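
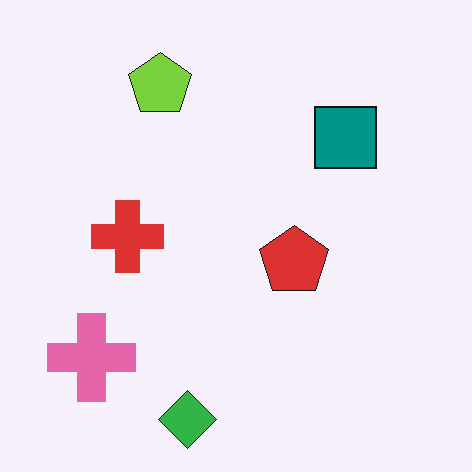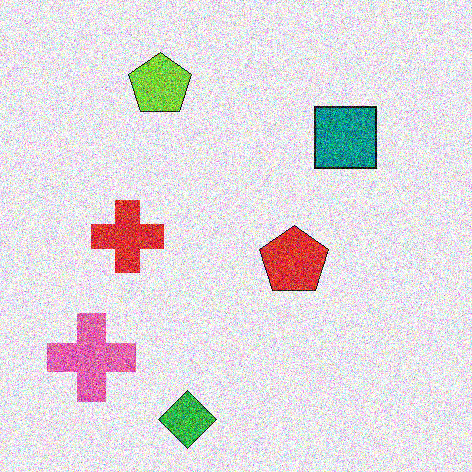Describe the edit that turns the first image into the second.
Degraded with a thick layer of grain.

Random speckle covers the whole image, including the flat background.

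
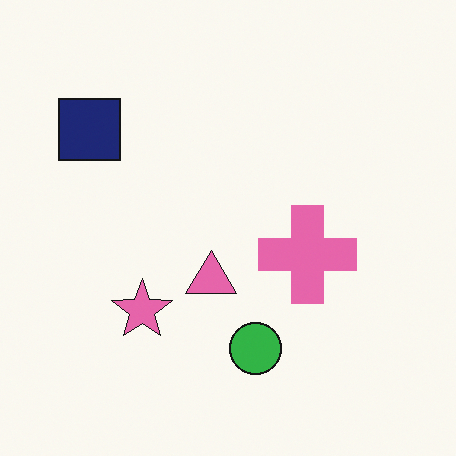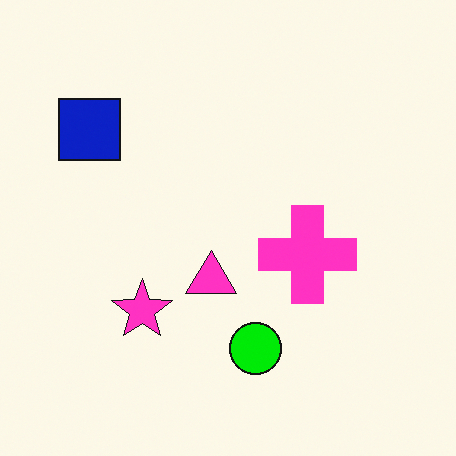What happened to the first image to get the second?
It was made much more vivid (saturation change).

All colors are more vivid — a global saturation change.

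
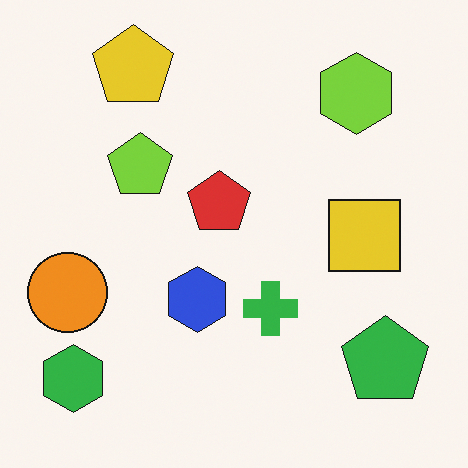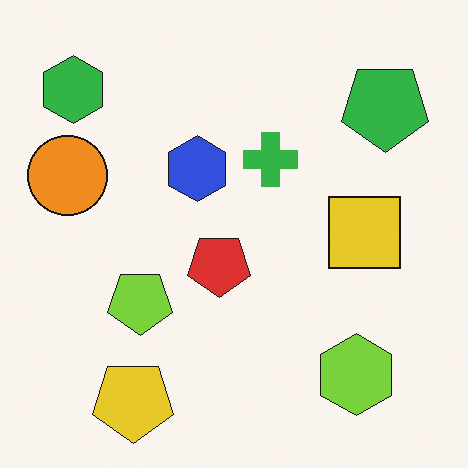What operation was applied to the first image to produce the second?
It was flipped vertically (top ↔ bottom).

The yellow pentagon is in the top-left of the first image and the bottom-left of the second — shapes on opposite sides of the horizontal midline have swapped in a mirror flip.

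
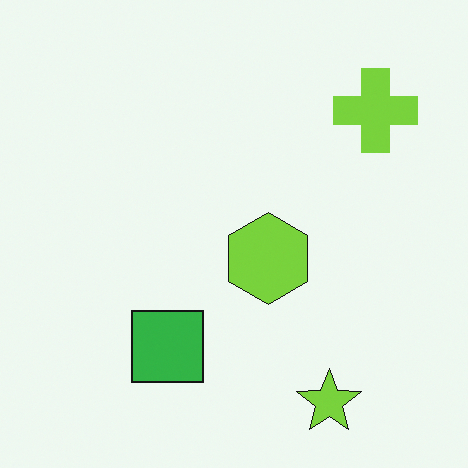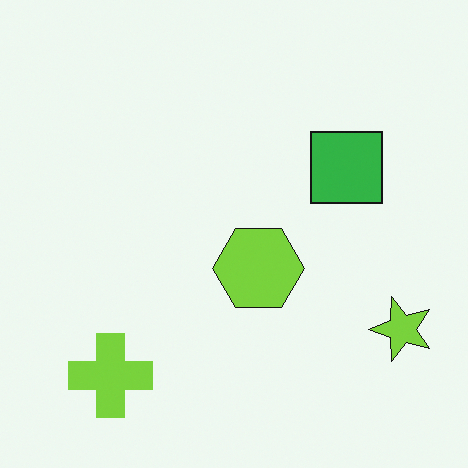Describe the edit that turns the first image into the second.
The transformation is: transposed (reflected across the top-left ↔ bottom-right diagonal).

Shapes have swapped their row and column positions — what was in the top-right is now in the bottom-left — a diagonal reflection.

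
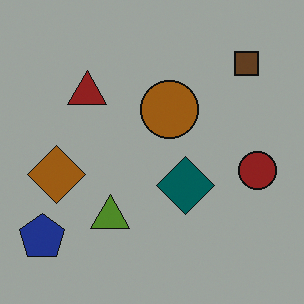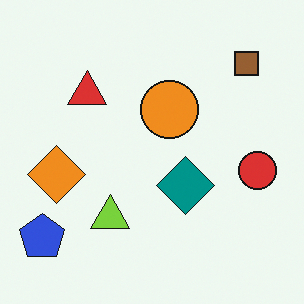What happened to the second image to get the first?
Substantially darkened.

Every pixel — background and shapes alike — is uniformly darkened.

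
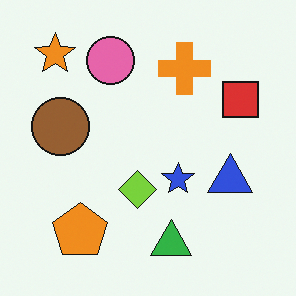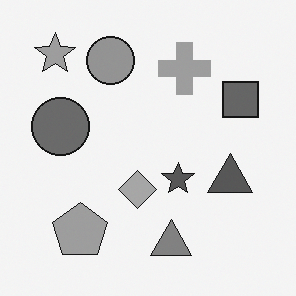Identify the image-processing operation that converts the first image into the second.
The transformation is: converted to grayscale.

All color is removed — every shape is now a shade of grey.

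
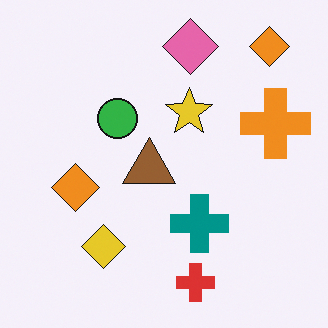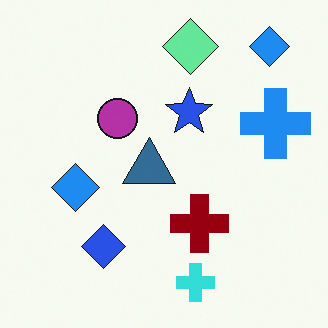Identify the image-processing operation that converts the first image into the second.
The transformation is: hue-shifted by a large amount.

Every shape's color has rotated by the same amount around the hue wheel — a uniform hue shift.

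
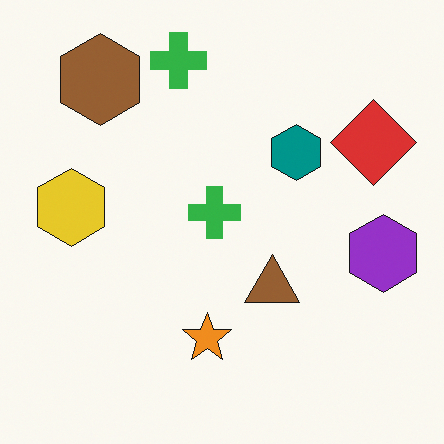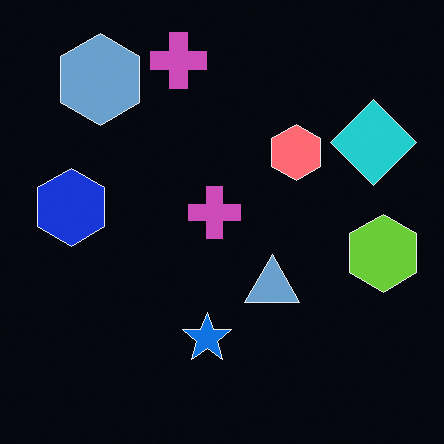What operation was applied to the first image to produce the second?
This is the original image color-inverted (negative).

The light background has become dark and every shape's color is its complement — a photographic negative.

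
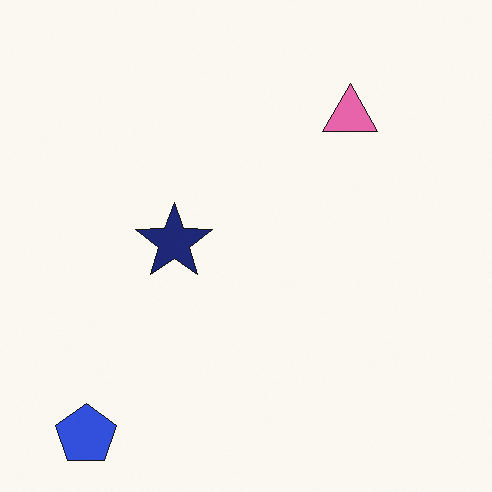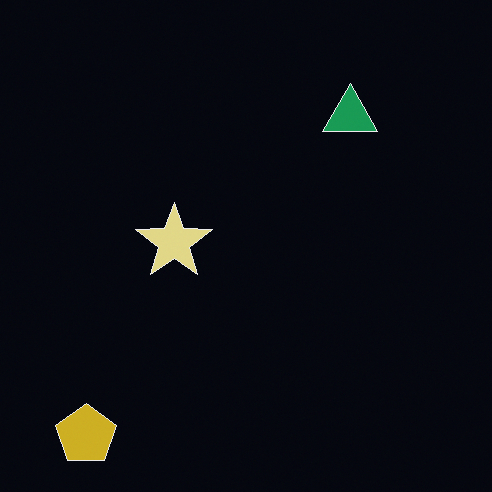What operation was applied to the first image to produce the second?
This is the original image color-inverted (negative).

The light background has become dark and every shape's color is its complement — a photographic negative.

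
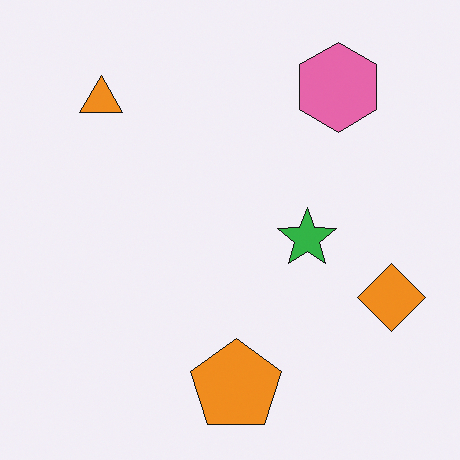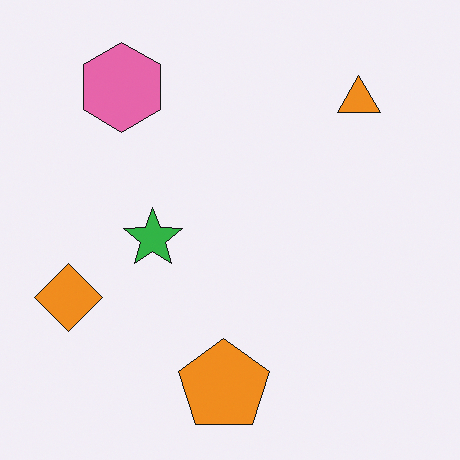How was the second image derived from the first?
The image was flipped horizontally (left ↔ right).

The orange diamond is in the right of the first image and the left of the second — shapes on opposite sides of the vertical midline have swapped in a mirror flip.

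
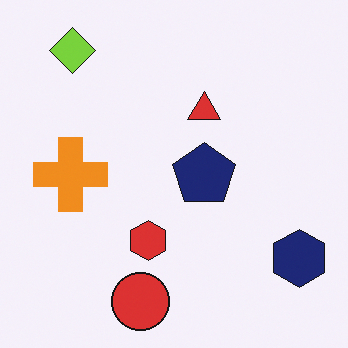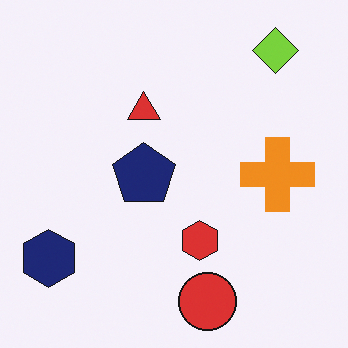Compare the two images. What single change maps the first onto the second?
The second image is the first flipped horizontally (left ↔ right).

The navy hexagon is in the bottom-right of the first image and the bottom-left of the second — shapes on opposite sides of the vertical midline have swapped in a mirror flip.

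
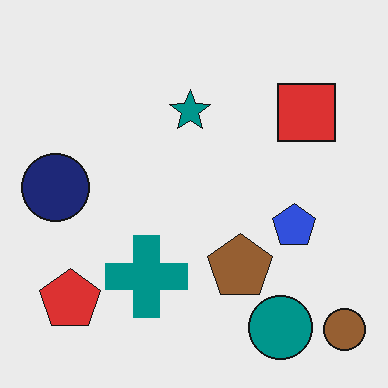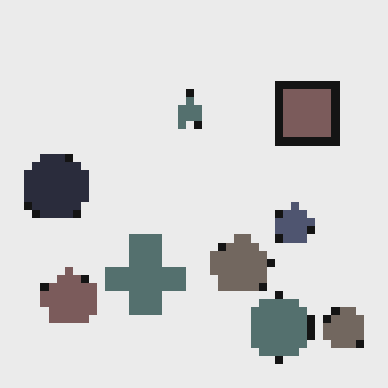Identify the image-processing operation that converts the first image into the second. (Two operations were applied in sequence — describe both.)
The second image is the first made much more muted (saturation change), then pixelated into visible square blocks.

All colors are more muted and greyish — a global saturation change. Shapes are reduced to large square blocks; fine edges and outlines are lost — a downscale-then-upscale (mosaic) effect.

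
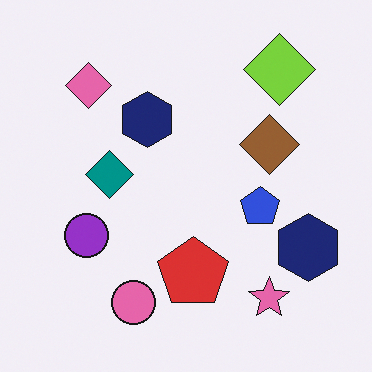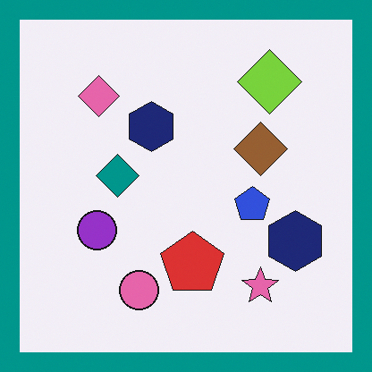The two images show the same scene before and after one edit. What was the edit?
It was framed with a teal border.

A solid teal frame runs around the edge of the second image, with the content slightly shrunk inside it.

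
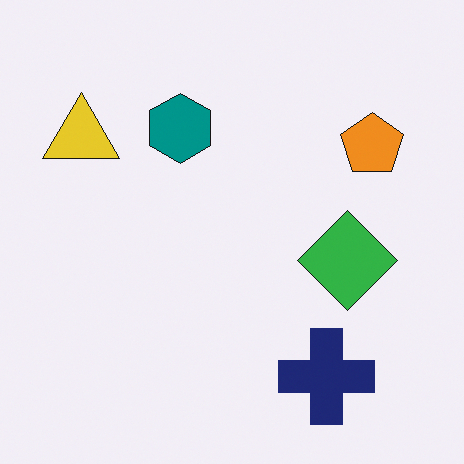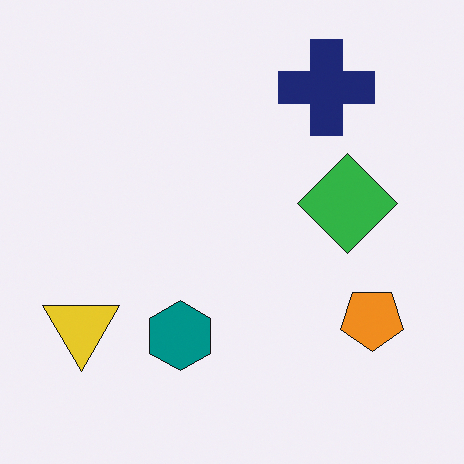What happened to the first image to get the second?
Flipped vertically (top ↔ bottom).

The navy cross is in the bottom-right of the first image and the top-right of the second — shapes on opposite sides of the horizontal midline have swapped in a mirror flip.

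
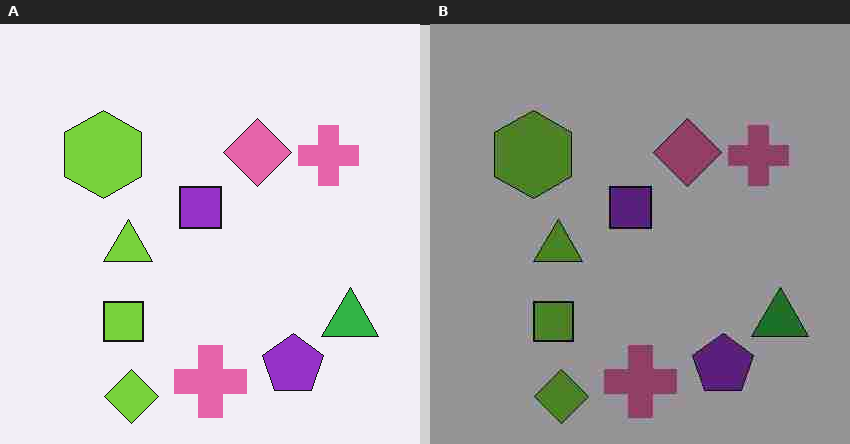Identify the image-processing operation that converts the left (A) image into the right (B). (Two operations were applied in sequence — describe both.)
It was substantially darkened, then heavily JPEG-compressed with obvious blocking artifacts.

Every pixel — background and shapes alike — is uniformly darkened. Blocky 8×8 compression artifacts appear around shape edges and the flat background shows ringing — characteristic JPEG degradation.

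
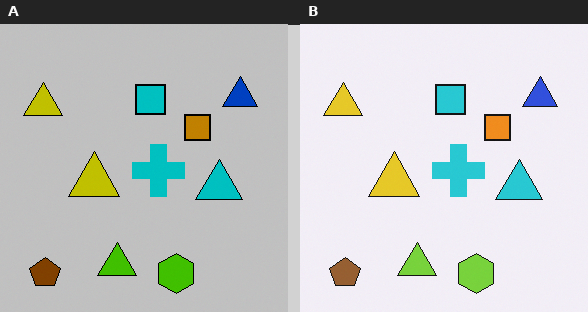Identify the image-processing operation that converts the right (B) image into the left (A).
It was heavily posterized to just a handful of flat colors.

Each flat color has snapped to a coarser quantized level — most visibly, the near-white background has dropped to a flat grey.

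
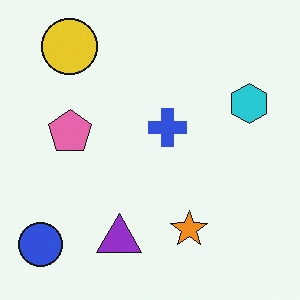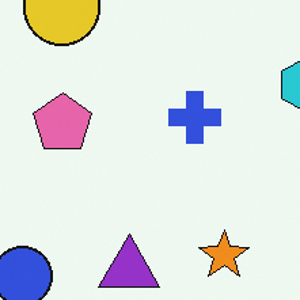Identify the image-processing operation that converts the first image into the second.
The transformation is: cropped slightly and scaled back up.

The visible shapes are larger and the field of view is narrower; shapes near the original edges may be partly or wholly outside the frame — a crop-and-rescale.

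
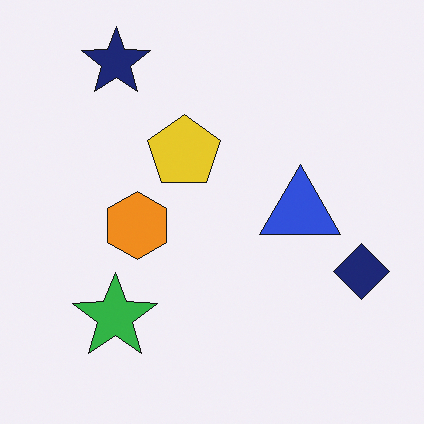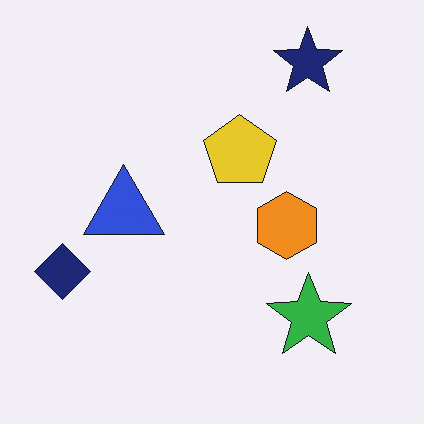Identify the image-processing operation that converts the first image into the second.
Flipped horizontally (left ↔ right).

The navy diamond is in the right of the first image and the left of the second — shapes on opposite sides of the vertical midline have swapped in a mirror flip.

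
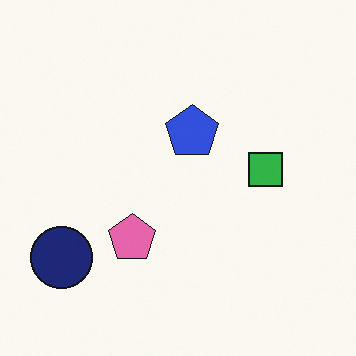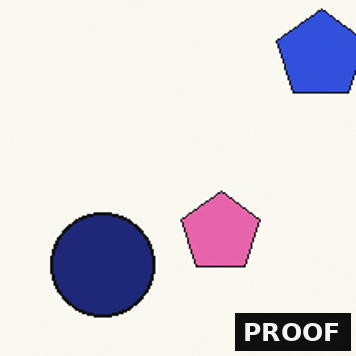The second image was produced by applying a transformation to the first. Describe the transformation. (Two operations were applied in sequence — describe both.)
This is the original image cropped to a noticeably smaller region and rescaled, then watermarked with the text "PROOF" in the lower-right corner.

The visible shapes are larger and the field of view is narrower; shapes near the original edges may be partly or wholly outside the frame — a crop-and-rescale. A dark label reading "PROOF" appears in the lower-right corner.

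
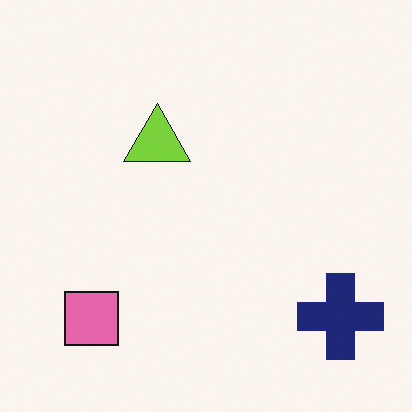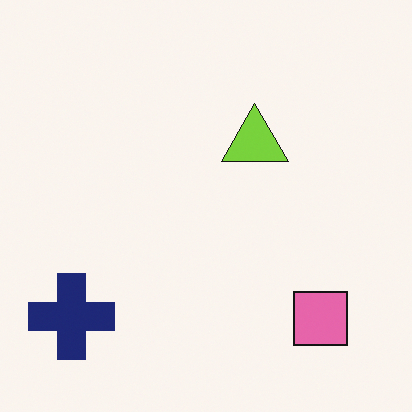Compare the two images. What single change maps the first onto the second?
The second image is the first flipped horizontally (left ↔ right).

The navy cross is in the bottom-right of the first image and the bottom-left of the second — shapes on opposite sides of the vertical midline have swapped in a mirror flip.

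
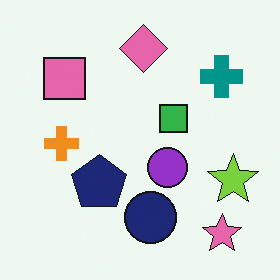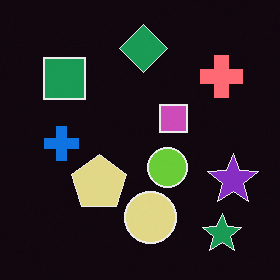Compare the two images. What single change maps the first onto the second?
The transformation is: color-inverted (negative).

The light background has become dark and every shape's color is its complement — a photographic negative.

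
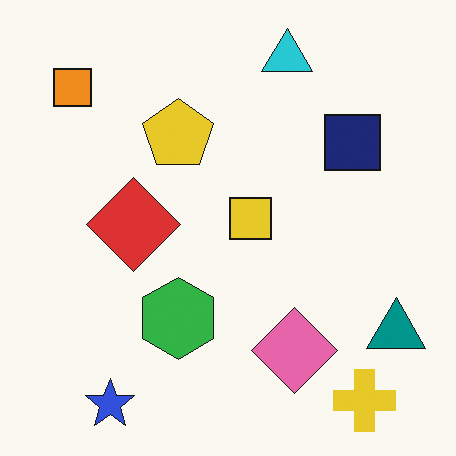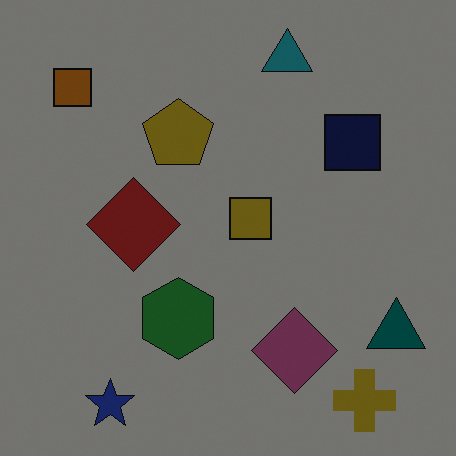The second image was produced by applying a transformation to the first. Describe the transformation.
The image was darkened a lot.

Every pixel — background and shapes alike — is uniformly darkened.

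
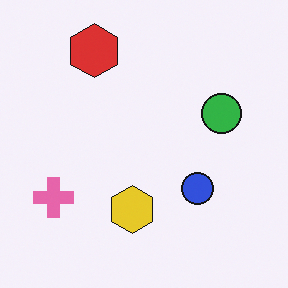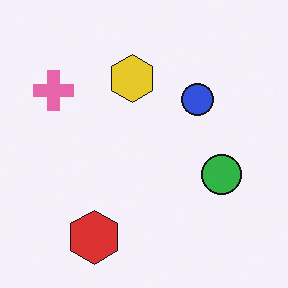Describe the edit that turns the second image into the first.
It was flipped vertically (top ↔ bottom).

The red hexagon is in the bottom-left of the second image and the top-left of the first — shapes on opposite sides of the horizontal midline have swapped in a mirror flip.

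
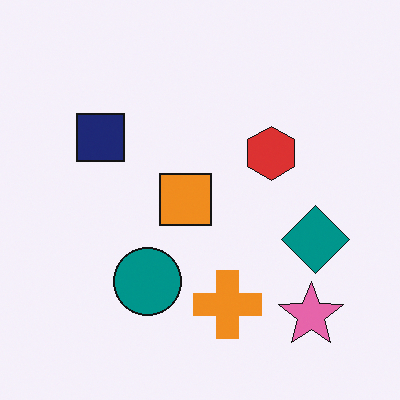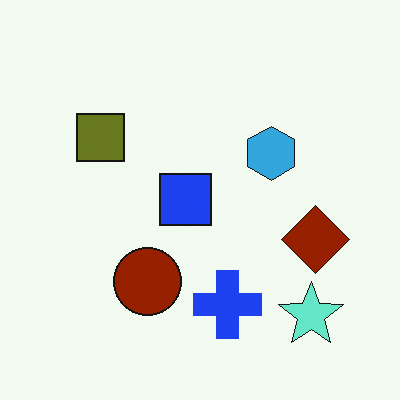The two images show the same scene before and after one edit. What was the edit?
This is the original image hue-shifted by a large amount.

Every shape's color has rotated by the same amount around the hue wheel — a uniform hue shift.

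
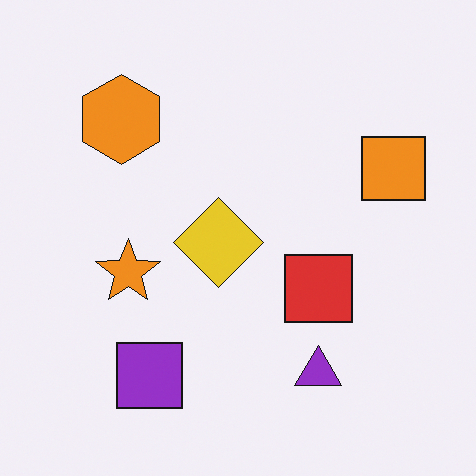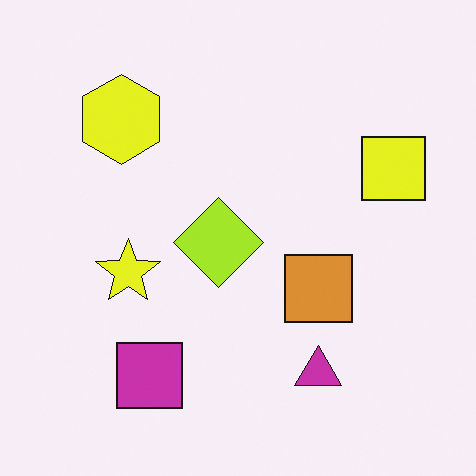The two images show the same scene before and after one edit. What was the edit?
The second image is the first hue-shifted slightly.

Every shape's color has rotated by the same amount around the hue wheel — a uniform hue shift.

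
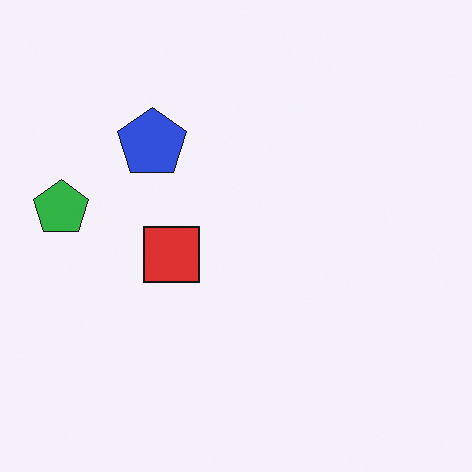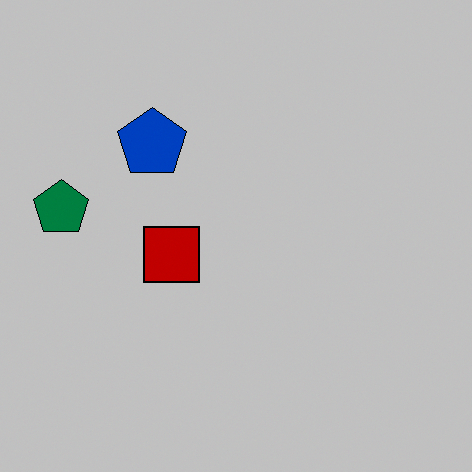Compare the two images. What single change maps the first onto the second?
Aggressively posterized.

Each flat color has snapped to a coarser quantized level — most visibly, the near-white background has dropped to a flat grey.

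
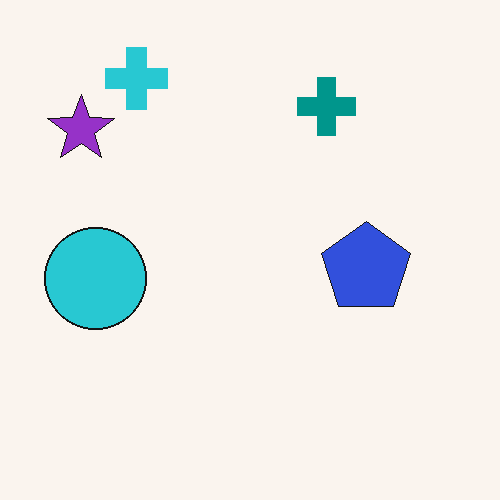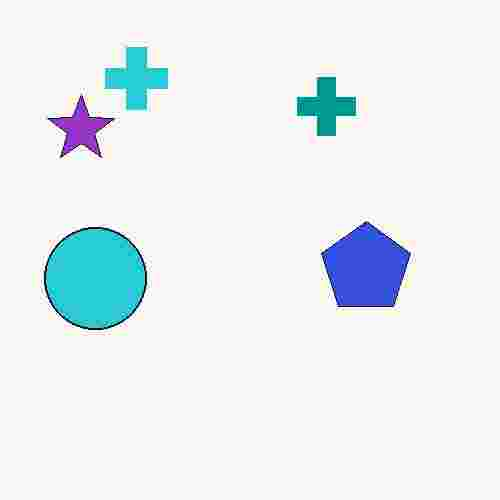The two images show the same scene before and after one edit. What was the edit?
It was heavily JPEG-compressed with obvious blocking artifacts.

Blocky 8×8 compression artifacts appear around shape edges and the flat background shows ringing — characteristic JPEG degradation.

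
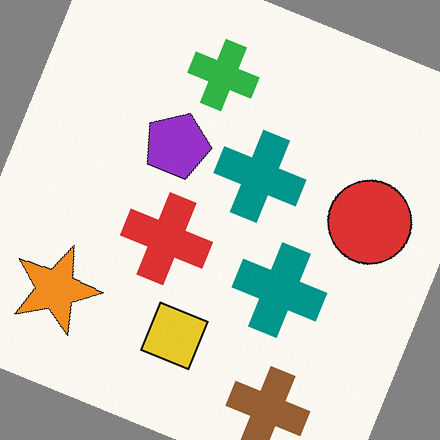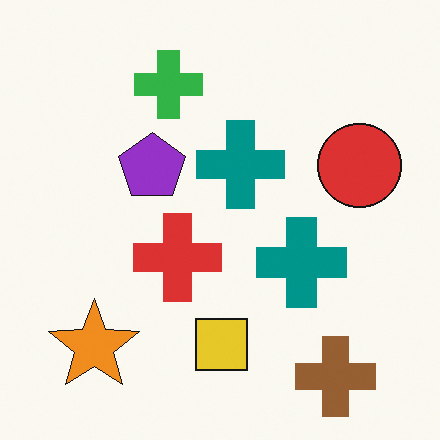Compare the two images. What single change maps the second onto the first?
The first image is the second rotated clockwise by a clearly visible amount.

Every shape is tilted by the same angle and the image corners show triangular fill wedges — a whole-image rotation by a non-right angle.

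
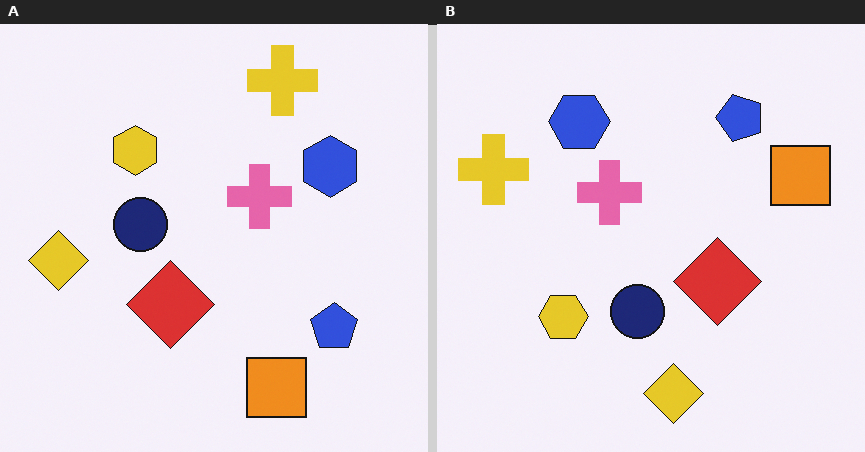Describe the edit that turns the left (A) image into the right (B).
The transformation is: rotated 90° counter-clockwise.

The yellow cross sits in the top of the left (A) image and the left of the right (B) — consistent with a whole-image 90° counter-clockwise rotation.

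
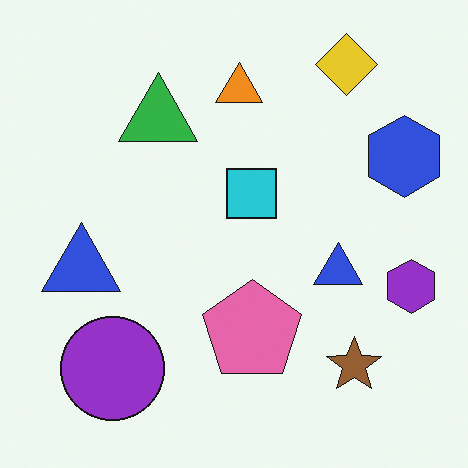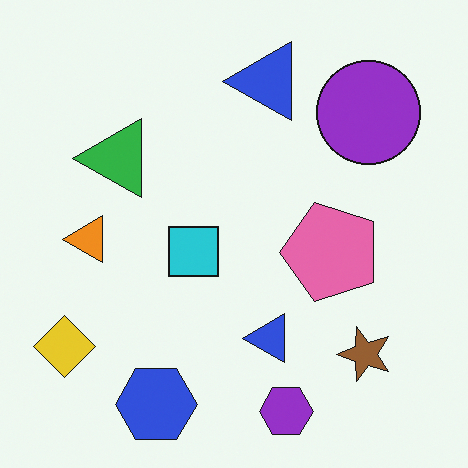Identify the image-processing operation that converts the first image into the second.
The image was transposed (reflected across the top-left ↔ bottom-right diagonal).

Shapes have swapped their row and column positions — what was in the top-right is now in the bottom-left — a diagonal reflection.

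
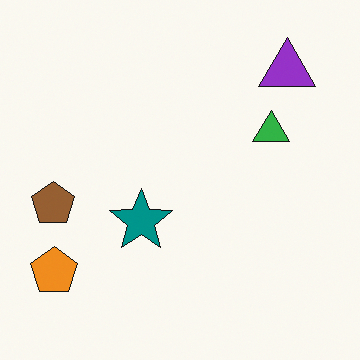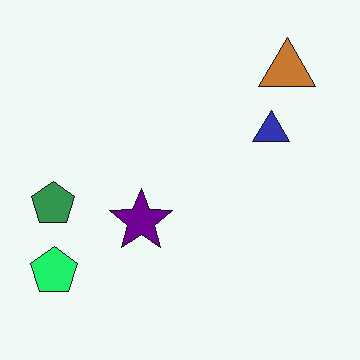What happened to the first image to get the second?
This is the original image hue-shifted by a moderate amount.

Every shape's color has rotated by the same amount around the hue wheel — a uniform hue shift.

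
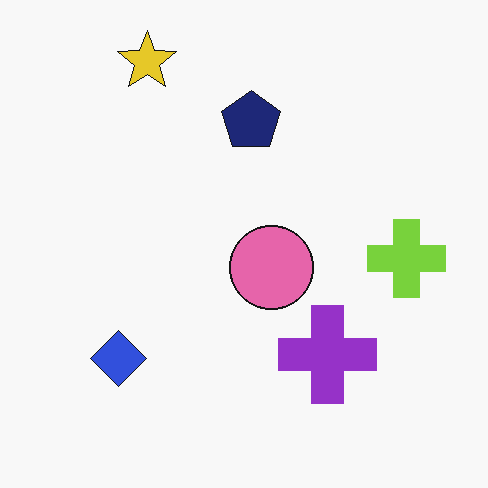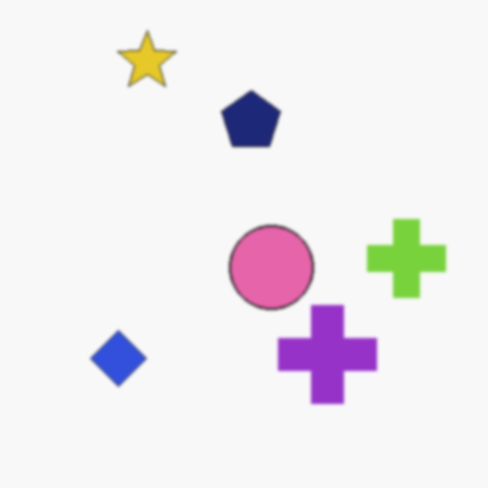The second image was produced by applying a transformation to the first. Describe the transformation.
This is the original image lightly blurred.

Shape edges and outlines are uniformly softened across the whole image.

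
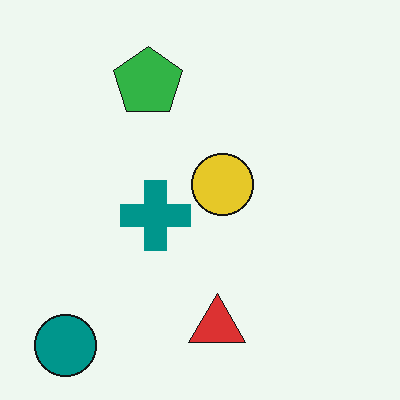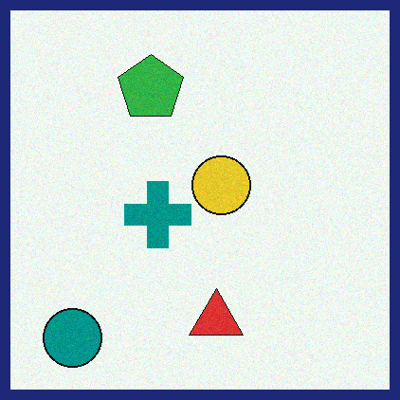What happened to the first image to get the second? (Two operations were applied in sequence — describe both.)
The second image is the first degraded with light additive noise, then framed with a navy border.

Random speckle covers the whole image, including the flat background. A solid navy frame runs around the edge of the second image, with the content slightly shrunk inside it.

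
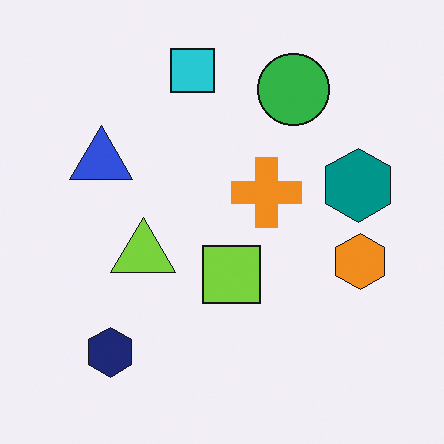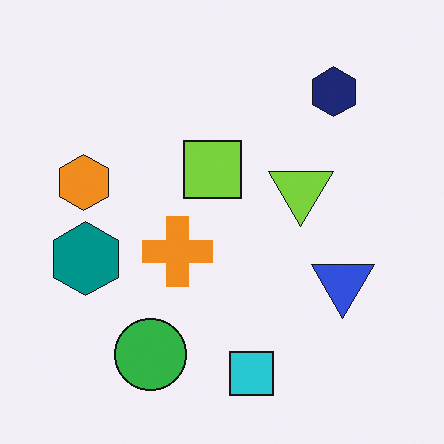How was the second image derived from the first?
This is the original image rotated 180°.

The navy hexagon sits in the bottom-left of the first image and the top-right of the second — consistent with a whole-image 180° rotation.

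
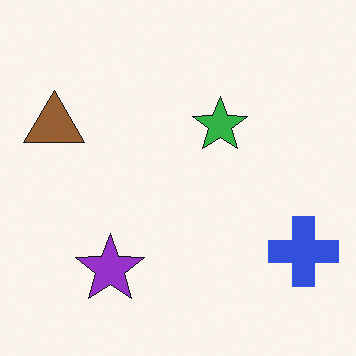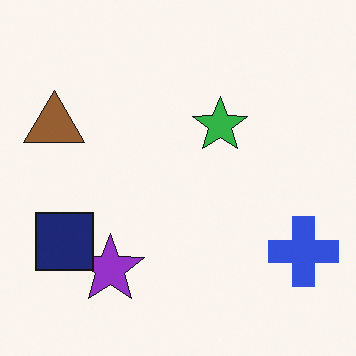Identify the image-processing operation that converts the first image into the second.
The transformation is: overlaid with an additional navy square.

A navy square appears in the second image that is absent from the first.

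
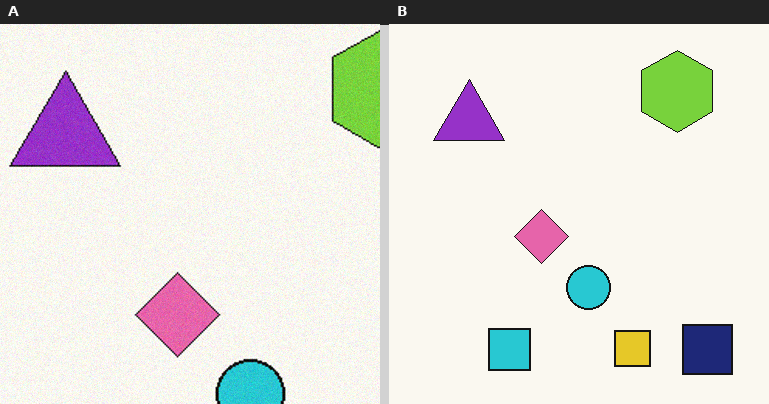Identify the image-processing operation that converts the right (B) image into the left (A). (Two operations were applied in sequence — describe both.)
The transformation is: cropped to a modestly smaller region and rescaled, then degraded with light additive noise.

The visible shapes are larger and the field of view is narrower; shapes near the original edges may be partly or wholly outside the frame — a crop-and-rescale. Random speckle covers the whole image, including the flat background.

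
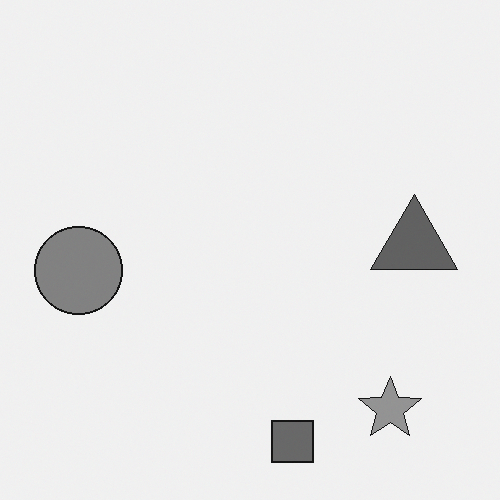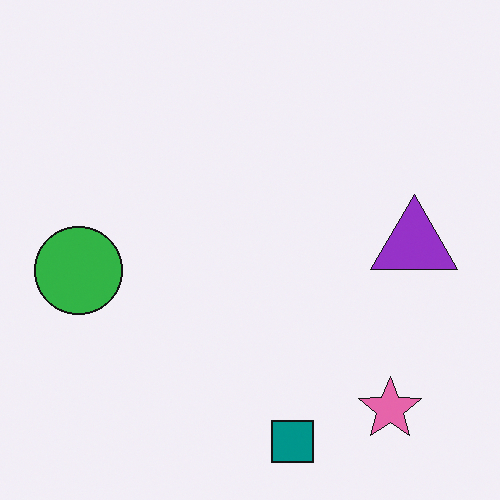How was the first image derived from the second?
It was converted to grayscale.

All color is removed — every shape is now a shade of grey.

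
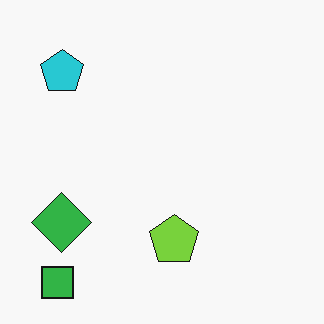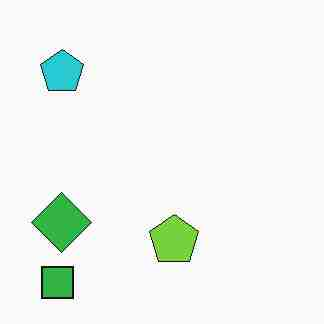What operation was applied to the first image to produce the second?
Heavily JPEG-compressed with obvious blocking artifacts.

Blocky 8×8 compression artifacts appear around shape edges and the flat background shows ringing — characteristic JPEG degradation.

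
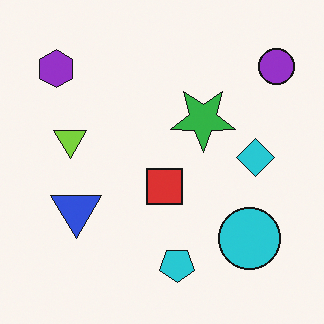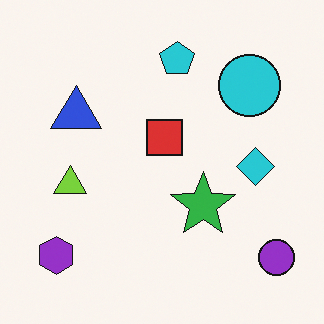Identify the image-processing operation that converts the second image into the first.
The transformation is: flipped vertically (top ↔ bottom).

The cyan pentagon is in the top of the second image and the bottom of the first — shapes on opposite sides of the horizontal midline have swapped in a mirror flip.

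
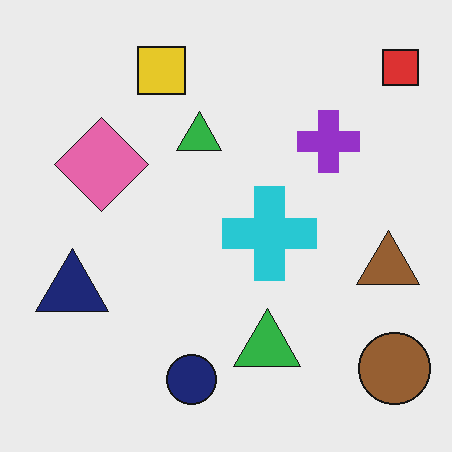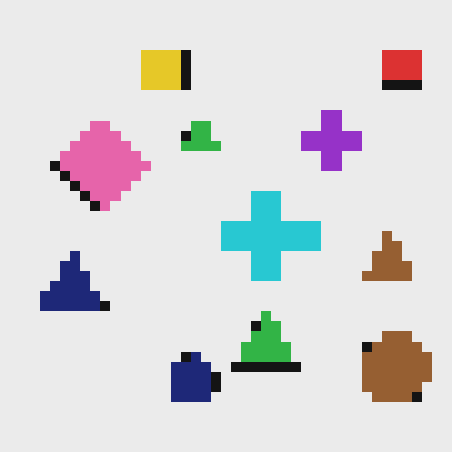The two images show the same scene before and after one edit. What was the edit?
The transformation is: heavily pixelated into large blocks.

Shapes are reduced to large square blocks; fine edges and outlines are lost — a downscale-then-upscale (mosaic) effect.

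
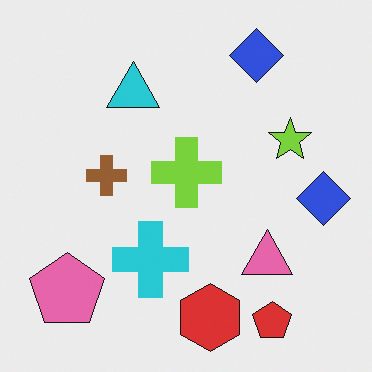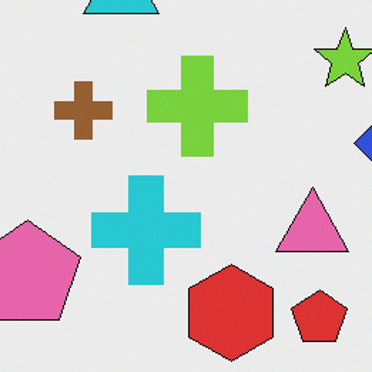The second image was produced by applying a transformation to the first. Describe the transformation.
It was cropped to a modestly smaller region and rescaled.

The visible shapes are larger and the field of view is narrower; shapes near the original edges may be partly or wholly outside the frame — a crop-and-rescale.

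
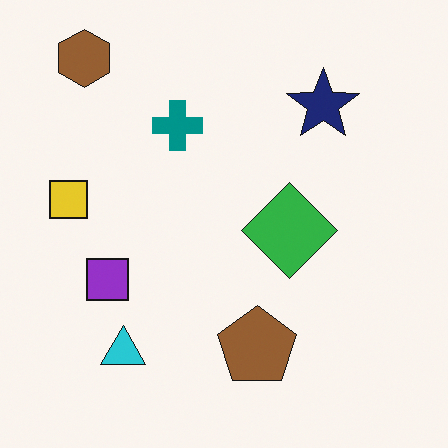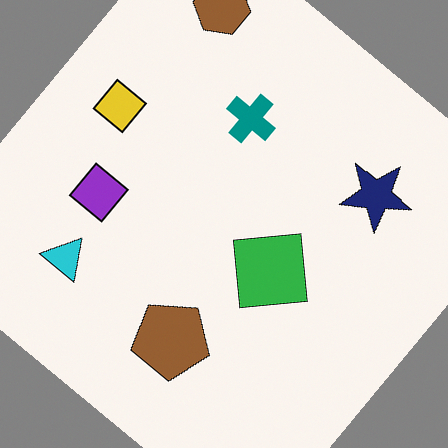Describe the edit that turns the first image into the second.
The image was rotated clockwise by a large amount — several tens of degrees.

Every shape is tilted by the same angle and the image corners show triangular fill wedges — a whole-image rotation by a non-right angle.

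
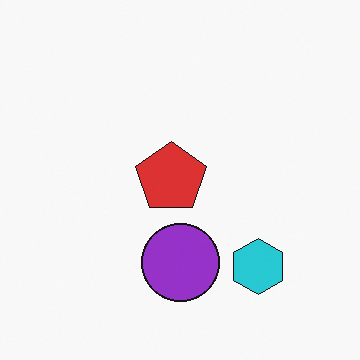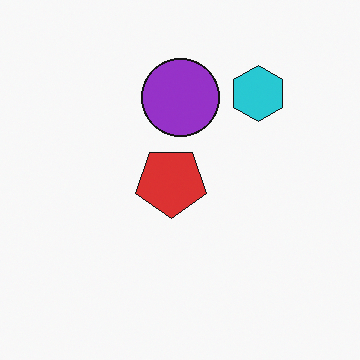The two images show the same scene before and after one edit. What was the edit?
The image was flipped vertically (top ↔ bottom).

The cyan hexagon is in the bottom-right of the first image and the top-right of the second — shapes on opposite sides of the horizontal midline have swapped in a mirror flip.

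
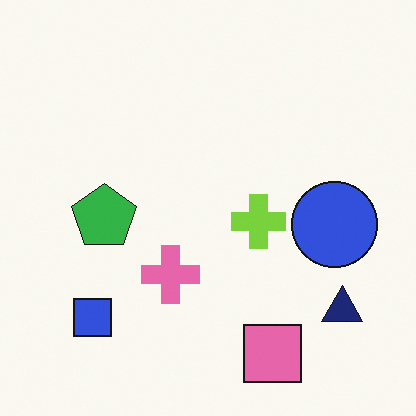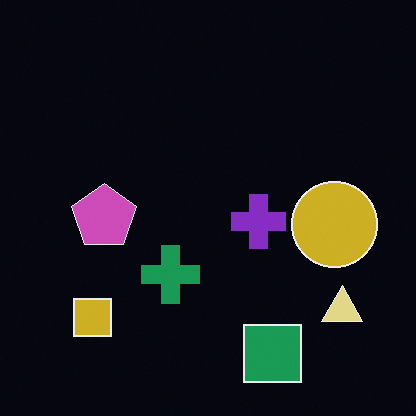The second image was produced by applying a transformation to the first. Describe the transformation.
This is the original image color-inverted (negative).

The light background has become dark and every shape's color is its complement — a photographic negative.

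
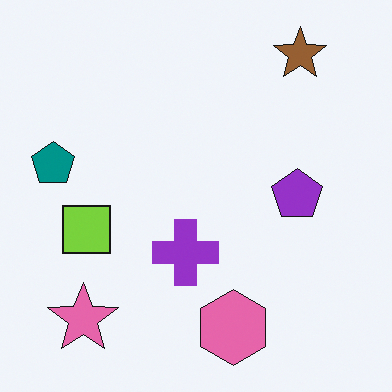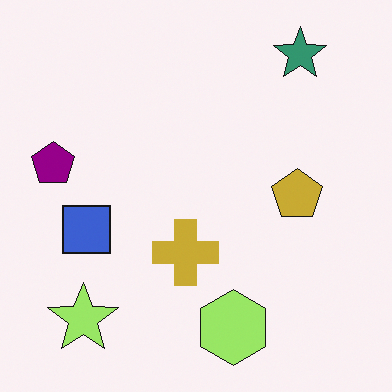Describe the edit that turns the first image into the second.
It was hue-shifted by a moderate amount.

Every shape's color has rotated by the same amount around the hue wheel — a uniform hue shift.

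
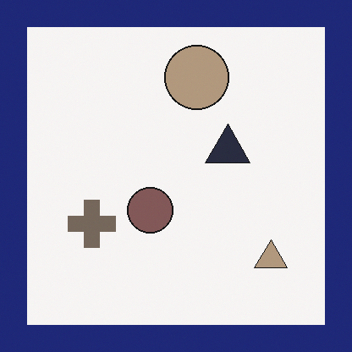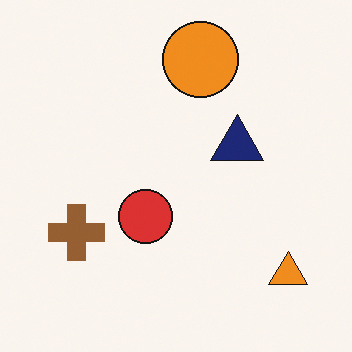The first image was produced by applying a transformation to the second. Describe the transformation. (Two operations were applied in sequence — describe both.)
This is the original image made much more muted (saturation change), then framed with a navy border.

All colors are more muted and greyish — a global saturation change. A solid navy frame runs around the edge of the first image, with the content slightly shrunk inside it.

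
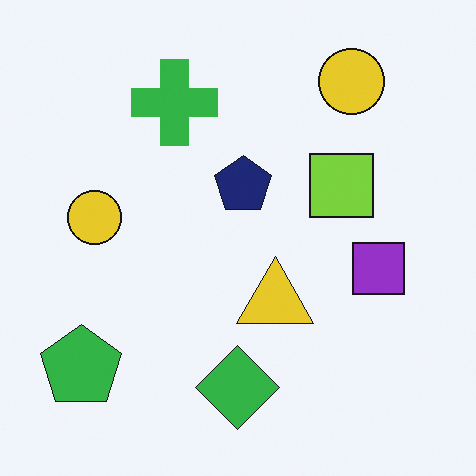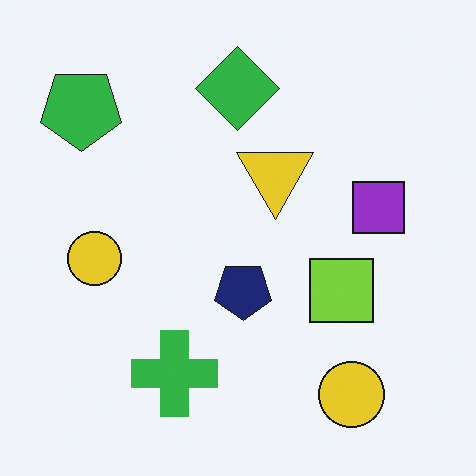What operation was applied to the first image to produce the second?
Flipped vertically (top ↔ bottom).

The green diamond is in the bottom of the first image and the top of the second — shapes on opposite sides of the horizontal midline have swapped in a mirror flip.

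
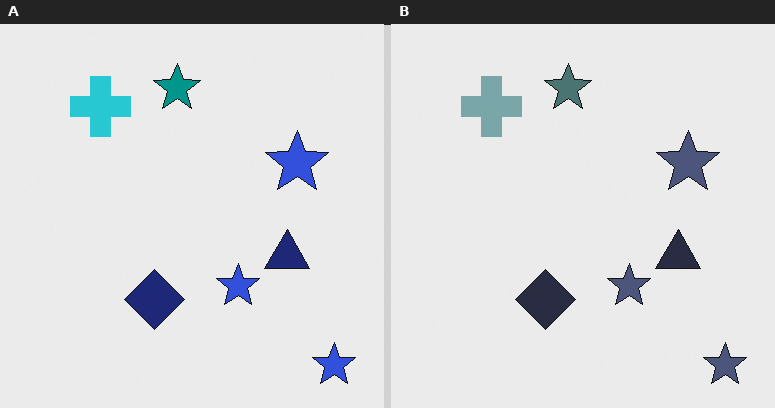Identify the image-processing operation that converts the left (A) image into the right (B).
It was heavily desaturated.

All colors are more muted and greyish — a global saturation change.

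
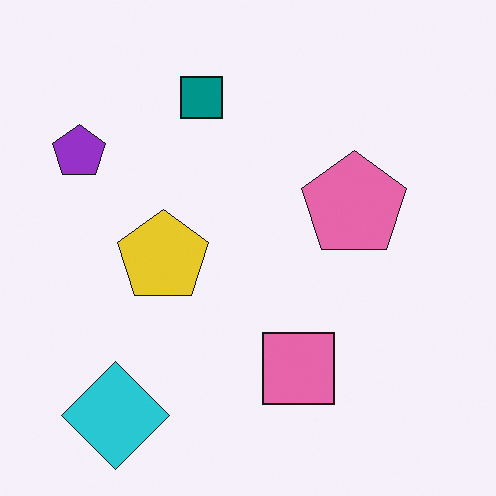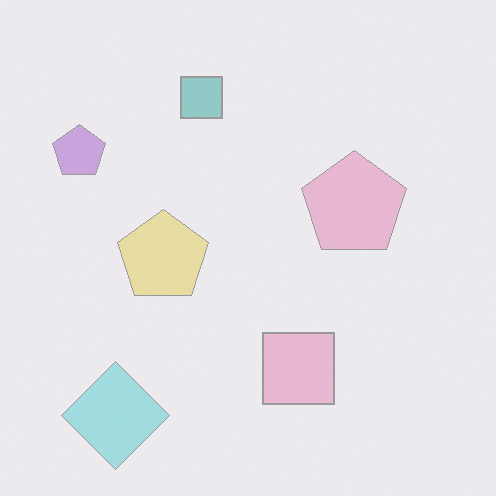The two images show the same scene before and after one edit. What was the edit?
The second image is the first washed out (contrast reduced).

Tones are pushed toward mid-grey across the whole image — a global contrast change.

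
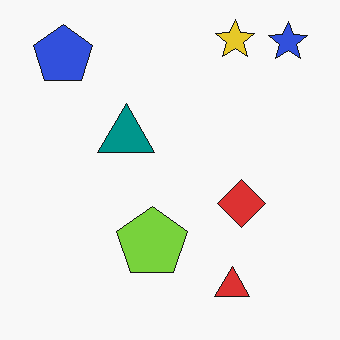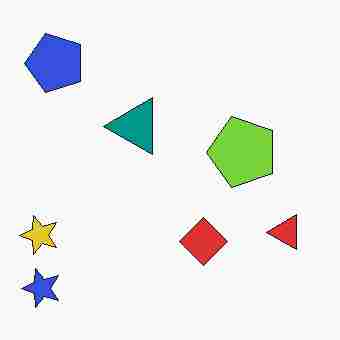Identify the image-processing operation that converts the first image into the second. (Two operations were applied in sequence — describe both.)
This is the original image transposed (reflected across the top-left ↔ bottom-right diagonal), then degraded with heavy JPEG compression.

Shapes have swapped their row and column positions — what was in the top-right is now in the bottom-left — a diagonal reflection. Blocky 8×8 compression artifacts appear around shape edges and the flat background shows ringing — characteristic JPEG degradation.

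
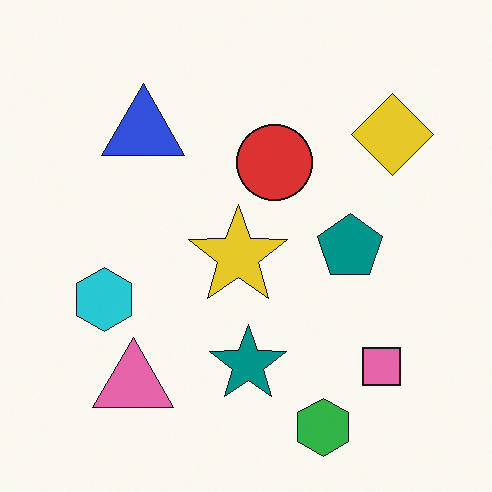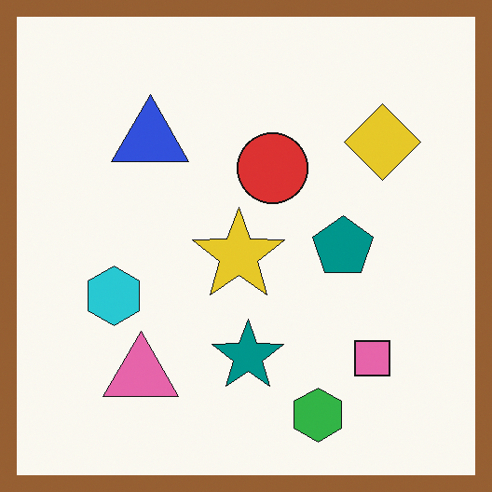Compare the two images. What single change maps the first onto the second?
This is the original image framed with a brown border.

A solid brown frame runs around the edge of the second image, with the content slightly shrunk inside it.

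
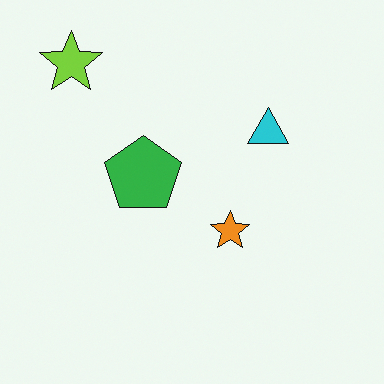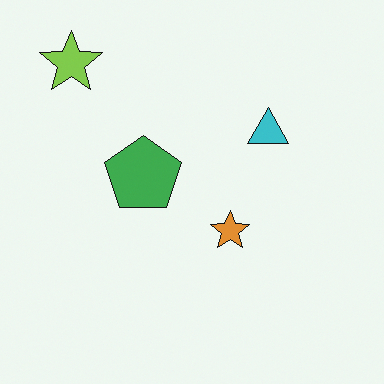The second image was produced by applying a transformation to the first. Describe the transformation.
The image was slightly desaturated.

All colors are more muted and greyish — a global saturation change.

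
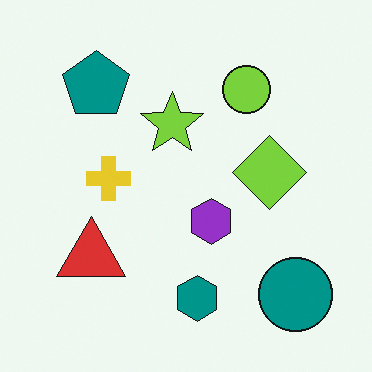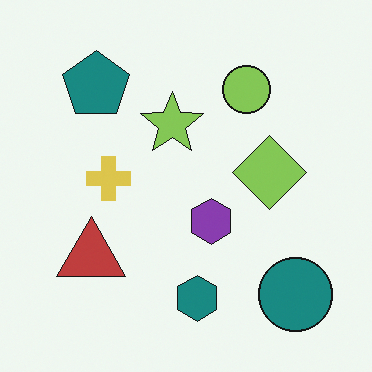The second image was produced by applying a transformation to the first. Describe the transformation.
This is the original image slightly desaturated.

All colors are more muted and greyish — a global saturation change.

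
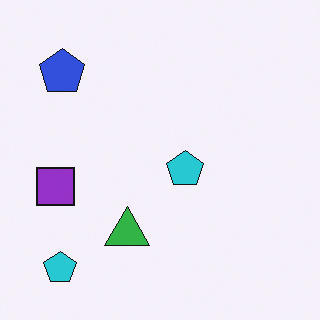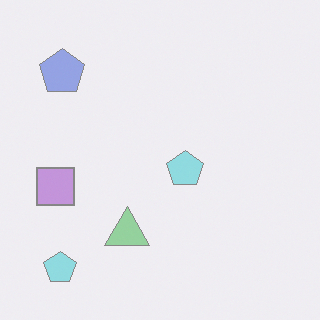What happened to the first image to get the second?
It was given much lower contrast.

Tones are pushed toward mid-grey across the whole image — a global contrast change.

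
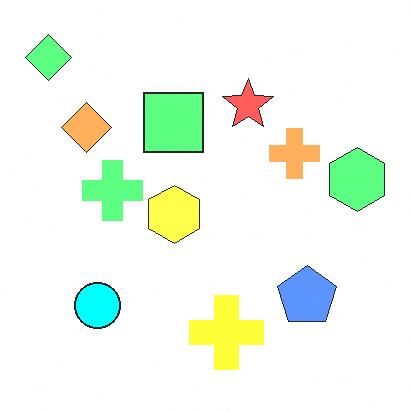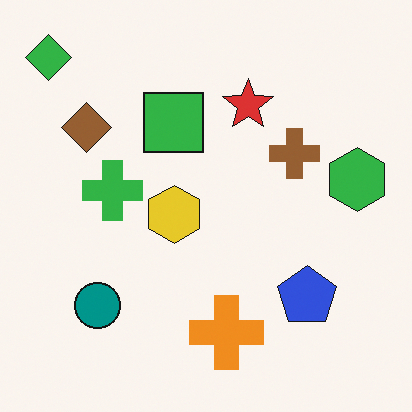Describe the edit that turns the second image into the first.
The image was noticeably brightened.

Every pixel — background and shapes alike — is uniformly brightened.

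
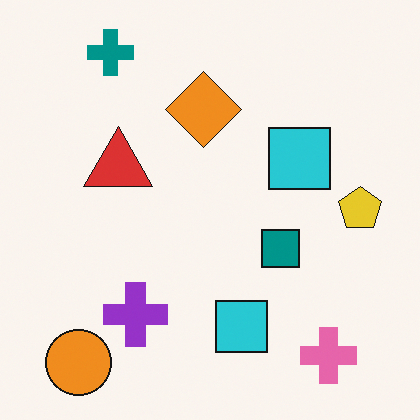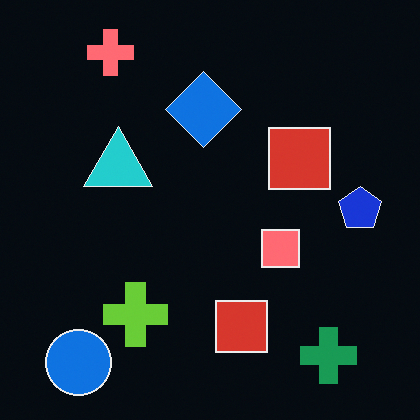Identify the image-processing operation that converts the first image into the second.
The second image is the first color-inverted (negative).

The light background has become dark and every shape's color is its complement — a photographic negative.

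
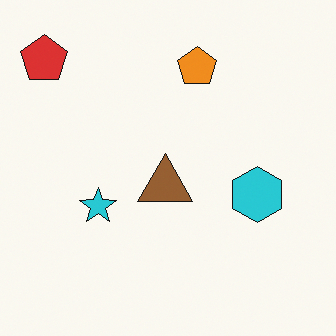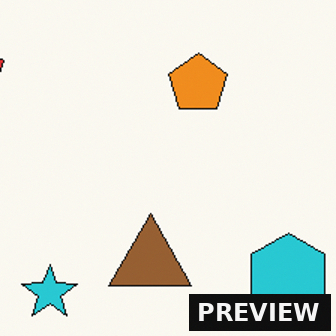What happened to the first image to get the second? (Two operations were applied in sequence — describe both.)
The transformation is: cropped slightly and scaled back up, then watermarked with the text "PREVIEW" in the lower-right corner.

The visible shapes are larger and the field of view is narrower; shapes near the original edges may be partly or wholly outside the frame — a crop-and-rescale. A dark label reading "PREVIEW" appears in the lower-right corner.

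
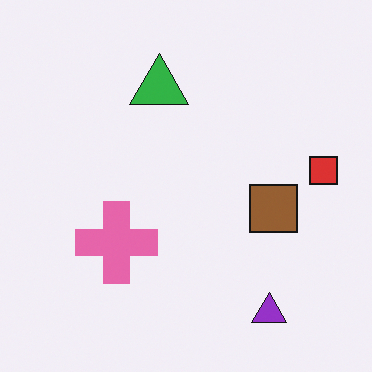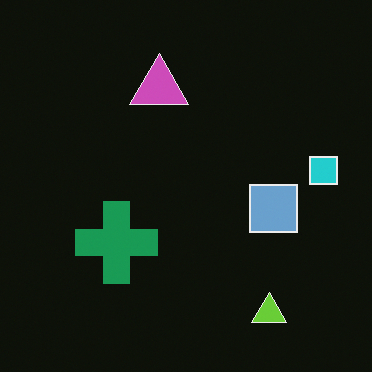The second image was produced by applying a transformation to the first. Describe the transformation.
It was color-inverted (negative).

The light background has become dark and every shape's color is its complement — a photographic negative.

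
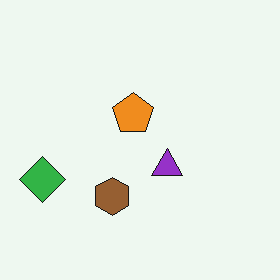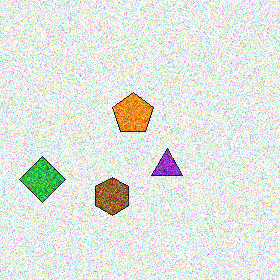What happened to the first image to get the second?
The image was degraded with strong gaussian noise.

Random speckle covers the whole image, including the flat background.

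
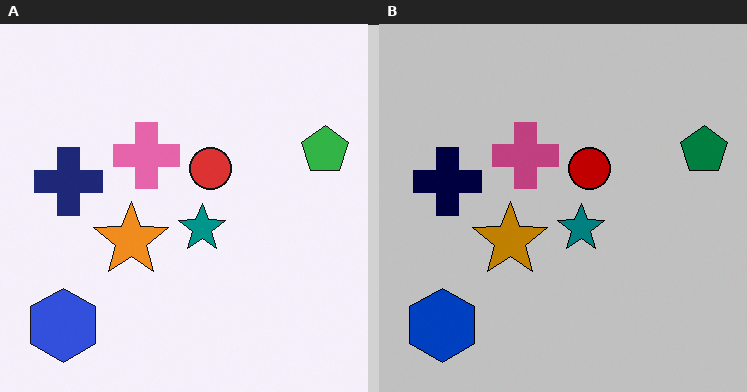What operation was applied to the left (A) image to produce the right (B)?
It was heavily posterized to just a handful of flat colors.

Each flat color has snapped to a coarser quantized level — most visibly, the near-white background has dropped to a flat grey.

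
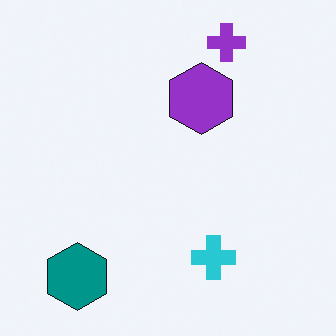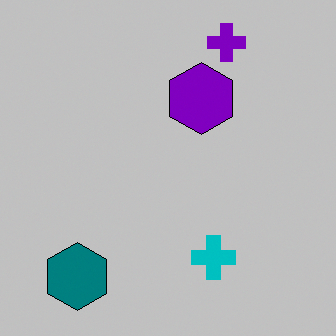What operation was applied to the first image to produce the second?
The transformation is: aggressively posterized.

Each flat color has snapped to a coarser quantized level — most visibly, the near-white background has dropped to a flat grey.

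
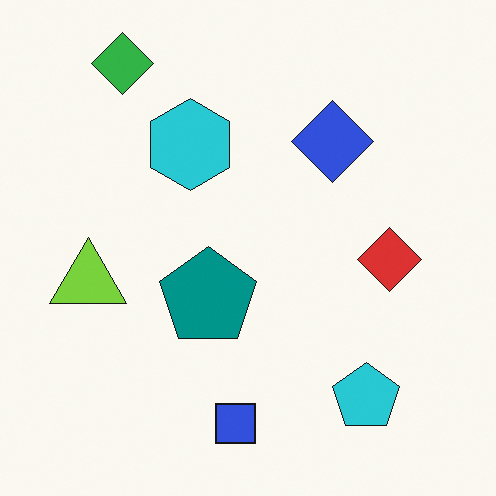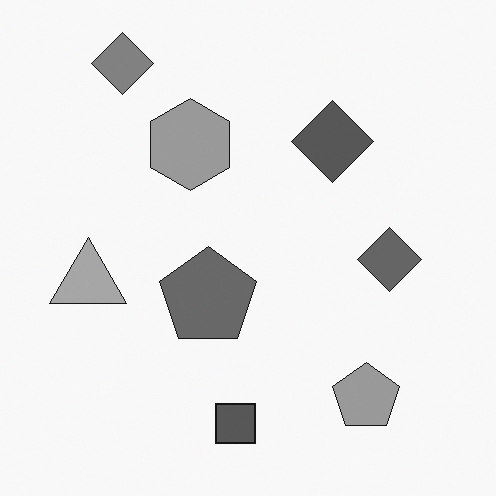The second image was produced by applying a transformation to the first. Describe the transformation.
It was converted to grayscale.

All color is removed — every shape is now a shade of grey.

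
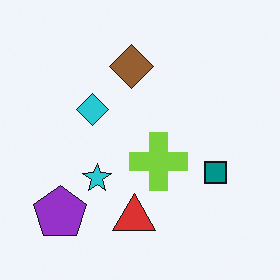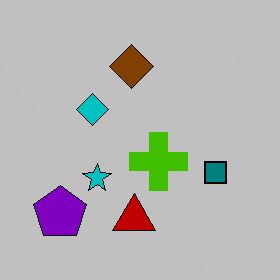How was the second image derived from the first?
The transformation is: heavily posterized to just a handful of flat colors.

Each flat color has snapped to a coarser quantized level — most visibly, the near-white background has dropped to a flat grey.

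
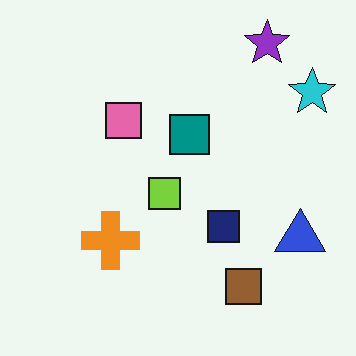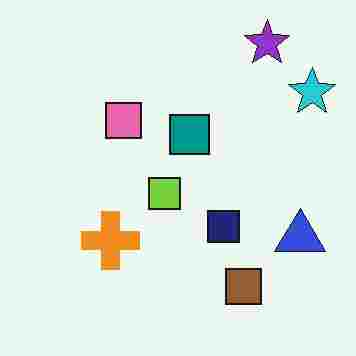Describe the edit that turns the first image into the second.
The second image is the first heavily JPEG-compressed with obvious blocking artifacts.

Blocky 8×8 compression artifacts appear around shape edges and the flat background shows ringing — characteristic JPEG degradation.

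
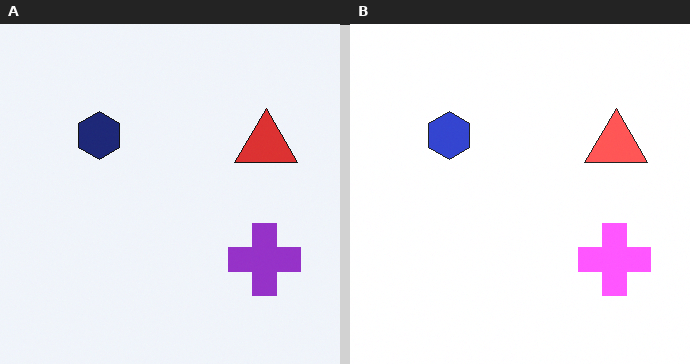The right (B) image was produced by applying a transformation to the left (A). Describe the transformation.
It was brightened a lot.

Every pixel — background and shapes alike — is uniformly brightened.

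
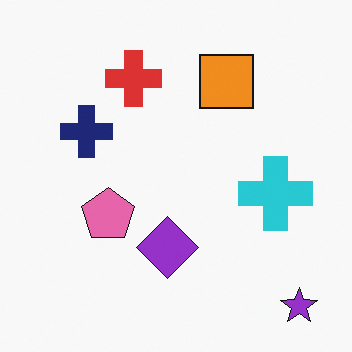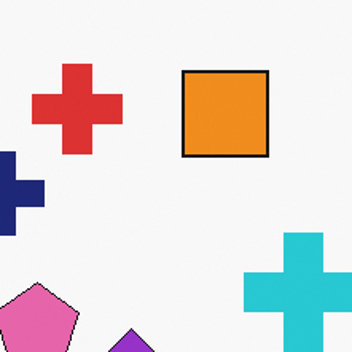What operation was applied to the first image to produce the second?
The transformation is: cropped to a modestly smaller region and rescaled.

The visible shapes are larger and the field of view is narrower; shapes near the original edges may be partly or wholly outside the frame — a crop-and-rescale.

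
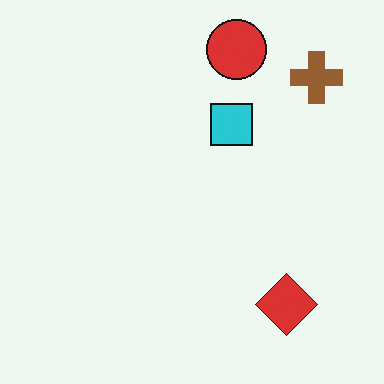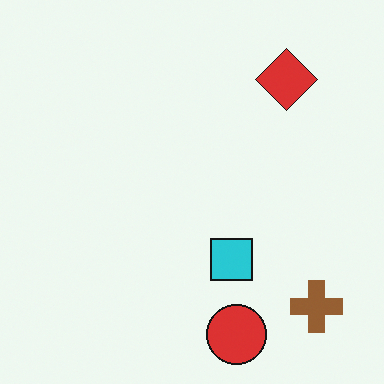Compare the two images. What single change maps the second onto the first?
It was flipped vertically (top ↔ bottom).

The red circle is in the bottom of the second image and the top of the first — shapes on opposite sides of the horizontal midline have swapped in a mirror flip.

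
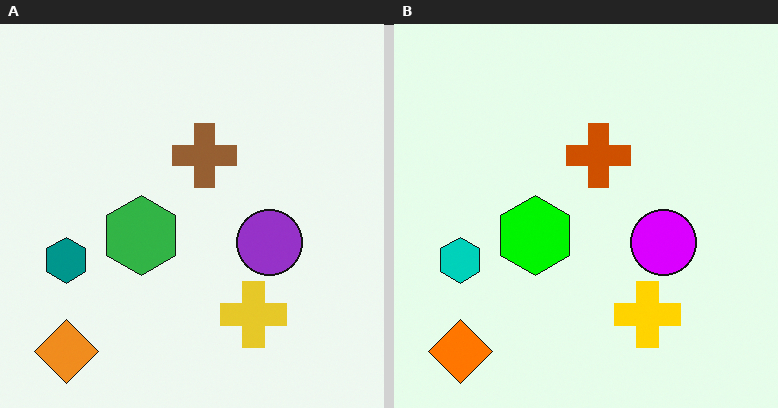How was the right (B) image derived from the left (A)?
The image was made much more vivid (saturation change).

All colors are more vivid — a global saturation change.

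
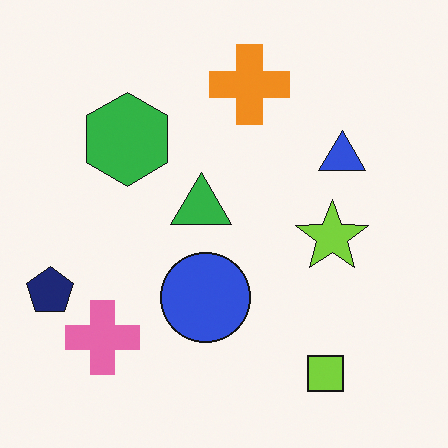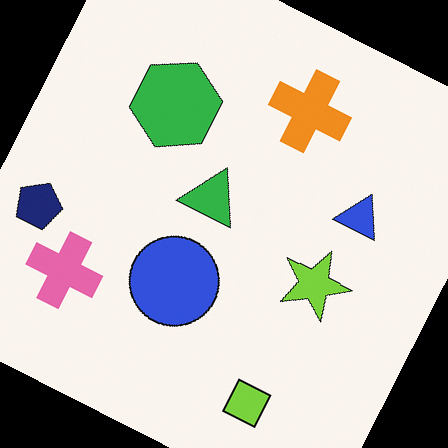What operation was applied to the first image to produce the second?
It was rotated clockwise by a clearly visible amount.

Every shape is tilted by the same angle and the image corners show triangular fill wedges — a whole-image rotation by a non-right angle.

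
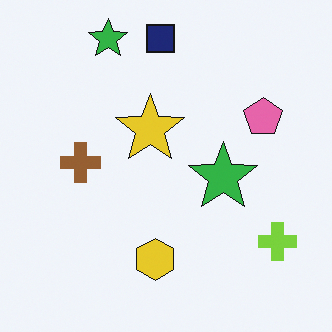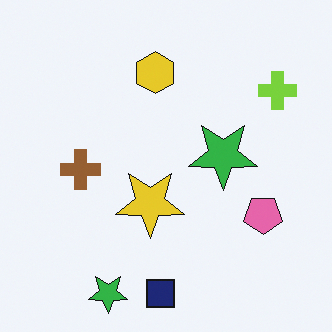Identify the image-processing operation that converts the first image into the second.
The image was flipped vertically (top ↔ bottom).

The navy square is in the top of the first image and the bottom of the second — shapes on opposite sides of the horizontal midline have swapped in a mirror flip.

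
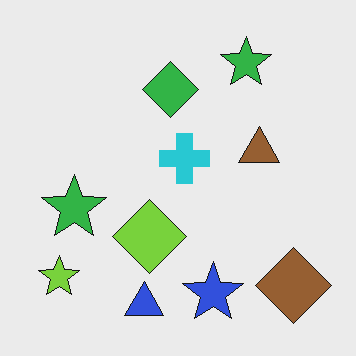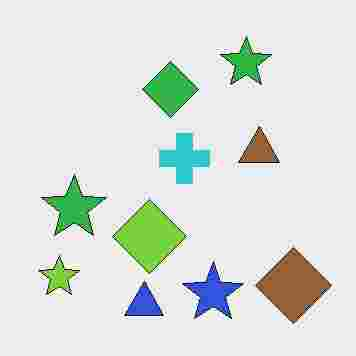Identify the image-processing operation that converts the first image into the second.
The transformation is: heavily JPEG-compressed with obvious blocking artifacts.

Blocky 8×8 compression artifacts appear around shape edges and the flat background shows ringing — characteristic JPEG degradation.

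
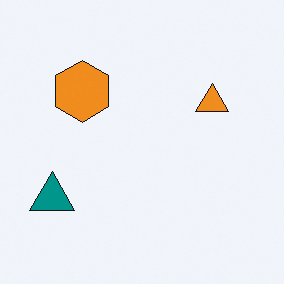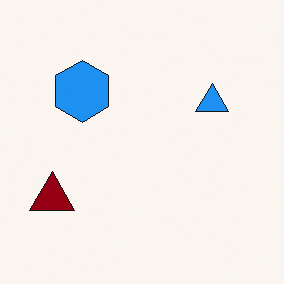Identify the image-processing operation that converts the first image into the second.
The transformation is: hue-shifted by a large amount.

Every shape's color has rotated by the same amount around the hue wheel — a uniform hue shift.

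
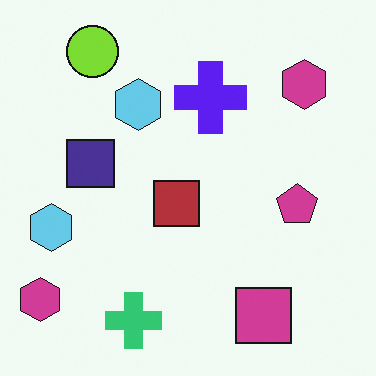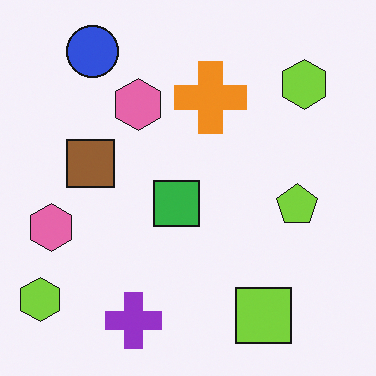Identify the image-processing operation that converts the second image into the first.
The first image is the second hue-shifted by a large amount.

Every shape's color has rotated by the same amount around the hue wheel — a uniform hue shift.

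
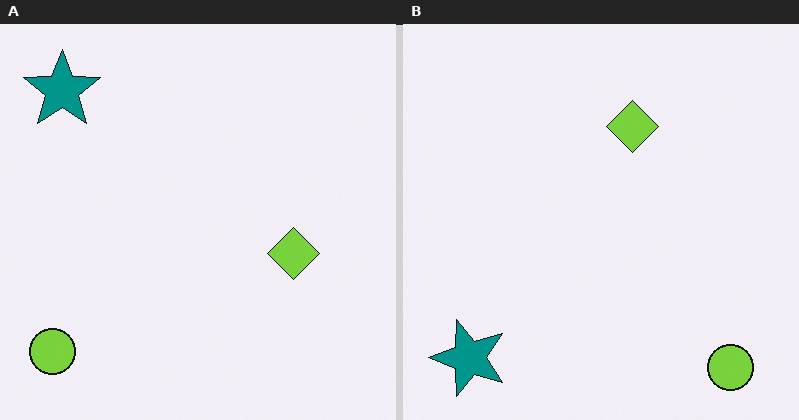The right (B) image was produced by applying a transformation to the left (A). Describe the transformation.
It was rotated 90° counter-clockwise.

The lime circle sits in the bottom-left of the left (A) image and the bottom-right of the right (B) — consistent with a whole-image 90° counter-clockwise rotation.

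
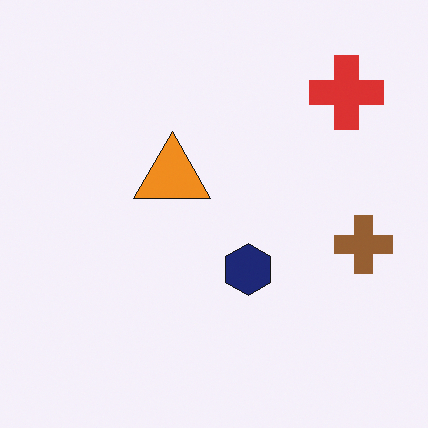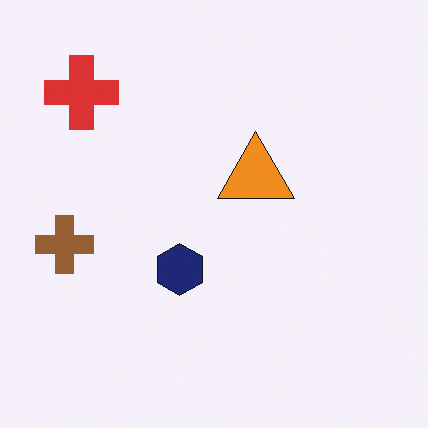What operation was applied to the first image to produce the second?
This is the original image flipped horizontally (left ↔ right).

The brown cross is in the right of the first image and the left of the second — shapes on opposite sides of the vertical midline have swapped in a mirror flip.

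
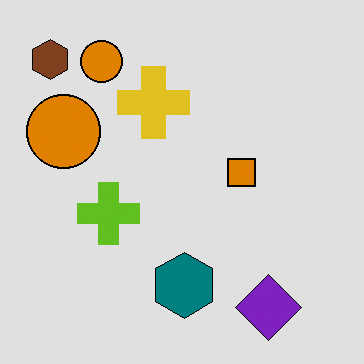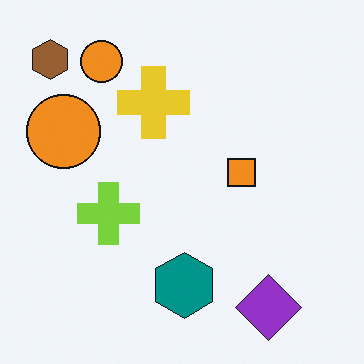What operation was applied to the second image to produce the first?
The first image is the second posterized to a reduced palette.

Each flat color has snapped to a coarser quantized level — most visibly, the near-white background has dropped to a flat grey.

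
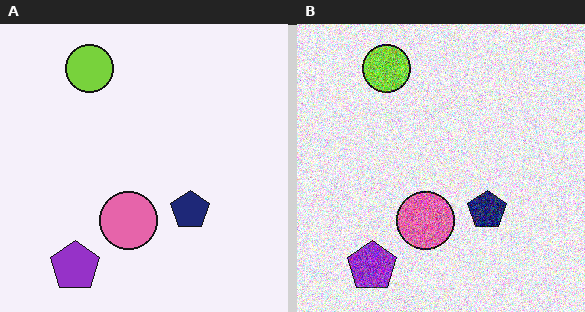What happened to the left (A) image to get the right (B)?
It was degraded with strong gaussian noise.

Random speckle covers the whole image, including the flat background.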